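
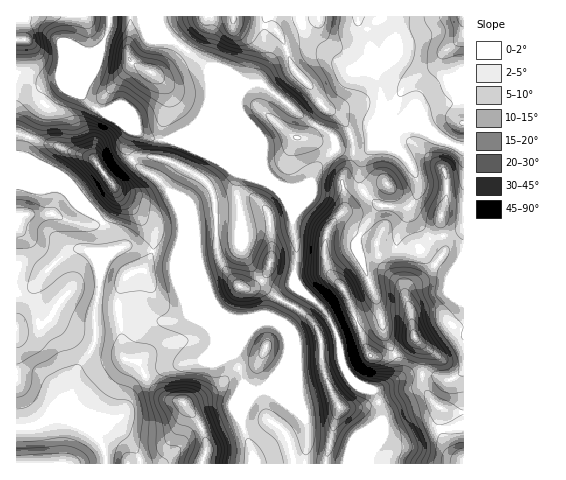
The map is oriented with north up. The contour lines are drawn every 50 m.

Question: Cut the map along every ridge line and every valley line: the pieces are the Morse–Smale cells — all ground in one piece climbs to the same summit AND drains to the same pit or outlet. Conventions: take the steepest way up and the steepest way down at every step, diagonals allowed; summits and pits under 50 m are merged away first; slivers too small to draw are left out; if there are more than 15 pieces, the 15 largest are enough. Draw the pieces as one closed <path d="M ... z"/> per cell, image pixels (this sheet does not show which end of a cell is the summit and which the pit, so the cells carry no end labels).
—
<path d="M98 50l-9 3-20 20-9 5-24 1-9-5-11 0 0 109 24 7 9-2 17 1 8 4 28 28 11-13 3-9-1-10-5-9 22-20-4-8 0-11 4-11-16-12-21-10-14-13z"/><path d="M131 308l-13 0 4 25 1 24 3 3 12 2 10 19 13 14 10 5 12 2 14 17 9 22 0 11-3 11 49 1 1-11-12-30 3-13 0-28-10-29 14-21 8-7-43-1-23-9-15 5-11 2z"/><path d="M159 16l-50 1-2 17-11 20-15 41 14 13 13 5 32 21 12 4 19 2 22-12 11-13 6-14 0-23-1-11-45-34z"/><path d="M117 308l-22 1 0 32-19 33-5 25-17 9-8 11 15-1 10 4 12-1 7-4 16 3 23 20 12 24 61 0 4-12 0-11-9-22-14-17-12-2-10-5-13-14-10-19-12-2-3-3-2-34z"/><path d="M381 205l-20 26-4 10 0 5 19 53 9 36 14 28 0 11-6 7 13-6 12-1 16 1 12 5 7-1 11-9 0-142-5 4-16 4 2 8-2 11-20 23-16 12-2 5-4-11-17-17-5-9-3-15 9-16 3-16 0-5z"/><path d="M319 16l-159 0 0 6 4 11 8 7 37 27 0 39 8-8 18-8 16-6 11 0 39 32 29 18 7 15 16 3 0-11-7-17-7-9-12-6-7-6-6-13-20-21-8-23-9-14 4 0 26-11 12-3z"/><path d="M262 84l-16 1-29 13-11 11-7 13-6 6-22 11 15 4 45 23 48 20 19 2 7-3 7-5 6-14 18-18-2-8-4-6-29-18z"/><path d="M463 16l-105 1 1 7 7 7 4 9 2 15-1 11 10 28 0 23 9 5 8-2 9 2 54 26 3-1 0-56-11 0-3-3-7-18-1-13 2-4 20-18z"/><path d="M272 183l-2 0 14 13 8 15 0 17 4 13 0 23-2 13 3 9 28 26 10 19 41-17 2-3-2-12-17-44-2-14 15-26 8-9-16-14-20 18 1-16-3-9-10 3-19 0-5-3-25 3z"/><path d="M132 160l-22 20 0 2 11 17 15 14 14 17 4 7 0 11-8 19-20 10-6 13-2 17 13 1 33 14 11-2 15-5 23 9 29 0-18-8-11-12-14-35-3-24-24-51-13-15-16-9z"/><path d="M84 249l-15 3-20 16-20 22-13 4 0 76 18 2 13 7 9 11 4 10 0 4 11-5 5-25 19-33-1-28 6-28 0-16-6-13z"/><path d="M357 16l-37 0-1 2-12 3-29 12 16 36 20 21 6 13 7 6 12 6 7 9 6 13 2 15 11-1 8-5 7-17 1-21-1-20-9-22 1-11-4-20-9-11z"/><path d="M463 371l-14 9-22-6-21 1-31 14 7 30-9 22-3 22 93 1z"/><path d="M281 300l-3 0-6 19 11 9 4 6 2 20-7 17-18 19 13 5 27 23 4 12-4 33 22 1 13-59-8-14-7-19-2-29-6-17-11-12z"/><path d="M132 128l-2 1 2 4-4 8 0 11 4 8 7-4 23 2 31 14 16 13 5 12 2 30 22 3 4-5 4 1 13-4 19-1 14-4 0-6-8-15-14-13-42-18-48-24-28-3z"/>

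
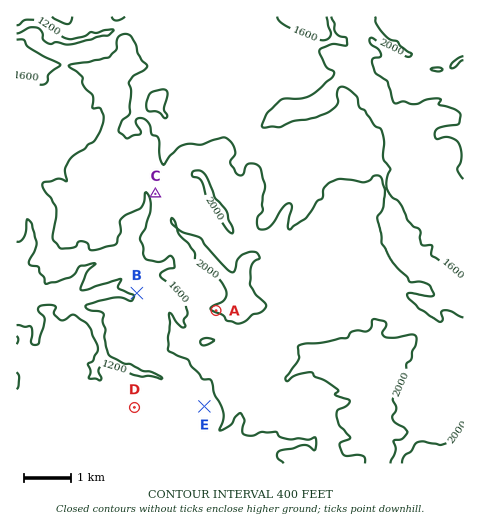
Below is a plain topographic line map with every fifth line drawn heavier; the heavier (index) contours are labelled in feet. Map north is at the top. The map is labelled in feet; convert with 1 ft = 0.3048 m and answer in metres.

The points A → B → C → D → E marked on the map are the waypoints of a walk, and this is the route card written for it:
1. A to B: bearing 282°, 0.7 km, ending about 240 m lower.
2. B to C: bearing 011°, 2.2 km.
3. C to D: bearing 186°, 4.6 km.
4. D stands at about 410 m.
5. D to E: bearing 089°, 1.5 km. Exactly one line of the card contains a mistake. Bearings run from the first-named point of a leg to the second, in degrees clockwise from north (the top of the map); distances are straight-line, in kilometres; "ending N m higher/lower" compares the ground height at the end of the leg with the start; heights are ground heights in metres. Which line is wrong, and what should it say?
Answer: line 1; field distance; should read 1.7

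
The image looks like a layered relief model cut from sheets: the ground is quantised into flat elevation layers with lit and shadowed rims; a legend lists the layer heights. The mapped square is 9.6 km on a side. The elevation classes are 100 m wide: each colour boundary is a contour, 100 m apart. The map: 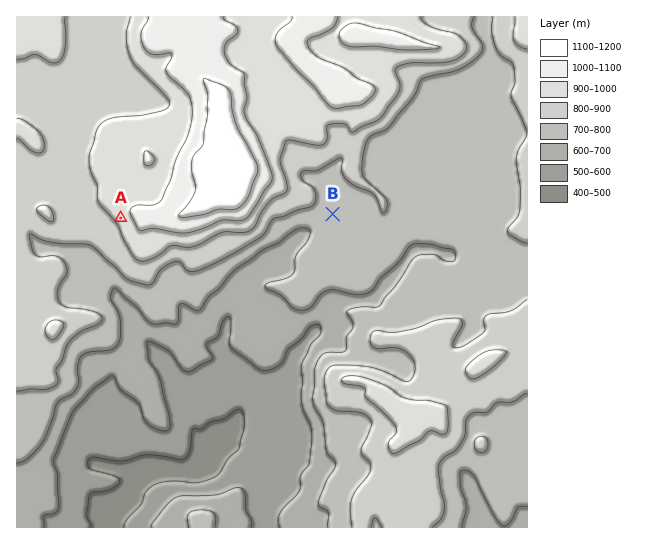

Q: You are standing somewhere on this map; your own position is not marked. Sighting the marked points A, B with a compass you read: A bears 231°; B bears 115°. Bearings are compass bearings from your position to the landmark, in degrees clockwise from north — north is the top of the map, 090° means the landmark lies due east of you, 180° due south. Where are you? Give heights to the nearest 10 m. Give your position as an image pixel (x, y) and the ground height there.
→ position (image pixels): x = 201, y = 153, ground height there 1120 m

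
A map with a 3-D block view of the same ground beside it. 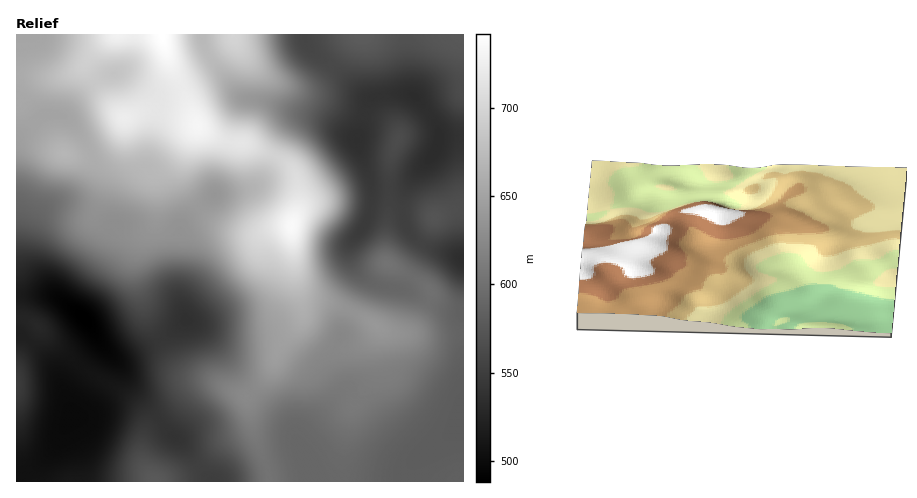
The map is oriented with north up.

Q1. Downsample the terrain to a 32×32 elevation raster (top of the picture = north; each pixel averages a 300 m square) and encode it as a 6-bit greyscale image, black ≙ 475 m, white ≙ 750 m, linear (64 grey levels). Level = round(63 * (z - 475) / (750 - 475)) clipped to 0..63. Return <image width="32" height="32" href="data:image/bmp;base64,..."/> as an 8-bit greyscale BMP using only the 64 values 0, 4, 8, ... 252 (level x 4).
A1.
<image width="32" height="32" href="data:image/bmp;base64,Qk02CAAAAAAAADYEAAAoAAAAIAAAACAAAAABAAgAAAAAAAAEAAATCwAAEwsAAAABAAAAAAAAAAAAAAEBAQACAgIAAwMDAAQEBAAFBQUABgYGAAcHBwAICAgACQkJAAoKCgALCwsADAwMAA0NDQAODg4ADw8PABAQEAAREREAEhISABMTEwAUFBQAFRUVABYWFgAXFxcAGBgYABkZGQAaGhoAGxsbABwcHAAdHR0AHh4eAB8fHwAgICAAISEhACIiIgAjIyMAJCQkACUlJQAmJiYAJycnACgoKAApKSkAKioqACsrKwAsLCwALS0tAC4uLgAvLy8AMDAwADExMQAyMjIAMzMzADQ0NAA1NTUANjY2ADc3NwA4ODgAOTk5ADo6OgA7OzsAPDw8AD09PQA+Pj4APz8/AEBAQABBQUEAQkJCAENDQwBEREQARUVFAEZGRgBHR0cASEhIAElJSQBKSkoAS0tLAExMTABNTU0ATk5OAE9PTwBQUFAAUVFRAFJSUgBTU1MAVFRUAFVVVQBWVlYAV1dXAFhYWABZWVkAWlpaAFtbWwBcXFwAXV1dAF5eXgBfX18AYGBgAGFhYQBiYmIAY2NjAGRkZABlZWUAZmZmAGdnZwBoaGgAaWlpAGpqagBra2sAbGxsAG1tbQBubm4Ab29vAHBwcABxcXEAcnJyAHNzcwB0dHQAdXV1AHZ2dgB3d3cAeHh4AHl5eQB6enoAe3t7AHx8fAB9fX0Afn5+AH9/fwCAgIAAgYGBAIKCggCDg4MAhISEAIWFhQCGhoYAh4eHAIiIiACJiYkAioqKAIuLiwCMjIwAjY2NAI6OjgCPj48AkJCQAJGRkQCSkpIAk5OTAJSUlACVlZUAlpaWAJeXlwCYmJgAmZmZAJqamgCbm5sAnJycAJ2dnQCenp4An5+fAKCgoAChoaEAoqKiAKOjowCkpKQApaWlAKampgCnp6cAqKioAKmpqQCqqqoAq6urAKysrACtra0Arq6uAK+vrwCwsLAAsbGxALKysgCzs7MAtLS0ALW1tQC2trYAt7e3ALi4uAC5ubkAurq6ALu7uwC8vLwAvb29AL6+vgC/v78AwMDAAMHBwQDCwsIAw8PDAMTExADFxcUAxsbGAMfHxwDIyMgAycnJAMrKygDLy8sAzMzMAM3NzQDOzs4Az8/PANDQ0ADR0dEA0tLSANPT0wDU1NQA1dXVANbW1gDX19cA2NjYANnZ2QDa2toA29vbANzc3ADd3d0A3t7eAN/f3wDg4OAA4eHhAOLi4gDj4+MA5OTkAOXl5QDm5uYA5+fnAOjo6ADp6ekA6urqAOvr6wDs7OwA7e3tAO7u7gDv7+8A8PDwAPHx8QDy8vIA8/PzAPT09AD19fUA9vb2APf39wD4+PgA+fn5APr6+gD7+/sA/Pz8AP39/QD+/v4A////ABwcHCAgJDBEVFxcVEhESExgcHRsaGhsbGhoZGBgZGRkHBwYHBwgLEBQVFBIREhQWGh0cGxobGxsbGhkYGBgYGQgHBgYGBwkOEhIREBATFhkcHhwbGxsbHBsaGRkYGBgYCgcGBQYGBwsQEQ8PERMXGx4eHBsbGxwdHBsaGRkYGBgMCAYFBQYHCg4PDxESFBgdIB8dGxscHR4eHRwaGRkYGA4KBgYGBgcJDA4QExQXGyAiIR8dHR0eHh8eHRwbGRgYDwoHBgYHCAkKDREUFxsfISIiIiAgHx8fHx8fHhwaGRgPCgcGBwgIBwkNEhUYHB4fISQlIyIhIB8fICAfHhsaGQ4KCAcHBwYGCQ4SFBYZGhwgJSclIyIhISEhISAfHRsZDAoJCAcFBQcLDhAREhQWGiAlJyclIyIiIyMjIiEfHBoLCwoIBQQFCQ4QDw8PERQZICUnKCglIyIjJSUkIyAcGgsLCQYDBAcMERIQDw4QExkgJigpKigkIyQlJCMhHxsaCgkGBAQFChAUFBEPDxEVGiEnKSorKSYlIyIgHh0dGxkJBwUFBwsQFRcWExESFRkeJCkrLS0qJSEeHBsbGxwbFwsJBwkOEhcbHBkWFBYZHiQqLS8wLykhGxkaGxscGxcSDQwMEBUZHR8gHxwbHB8jKS8xMjMxJxwXFxsdHBkWEg8QERMXGx8hIiMjIiIiJCctMjM0NzQnGhQUGRsYFBIQDhUWGB0gIiMjJCUkJCQmKi8zNTc6NikcExEUFhMSExMRGBkbHyIkIyQkJSUlJScpLTI1ODs5MCQZEhETEhMWFRQaGxwfIiQkJSYnJyYmJicqLjE1OTk1LB8UERISExUVFRscHR8jJScoKSoqKSgmJigrLjI2NzQtIRQREhESExQUHiAjJCYoKSosLS0tKygoKiwtMDU1MSgcEhASEQ8QERMjJikqKiorLC0tLjAwLi4wMTAyNDMrHxUQEBIRDg4PEScpKywrKy0vLy8xNDU1NTU2NDMxLCIXEQ4QExMQDQ4PKCkqKyorMDQ0MzQ3OTk4NzYzLigiGhIPDhATFBEODQ8oKCkpKi00ODg2Nzk6OjYzMS0mIBsWEg8PDxITEQ4ODykpKCkqMDY4ODg4OTo4MiwpJyIeGxcUEQ8PEBAPDhASKSoqKy0xNDU2Nzc4OTYuKCYlJCEdGRUSDw8PDg0OERQqKy0vMDExMTQ2ODk3My0qKikoIx0YFRIREBAPDhASFCorLTAyMTAwMjY5OTYwLS0uLCcfGBUUFBQTExIREhQVKSorLjEzNDQ0ODs6My4vMTEsIxkUExQVFhYVFBQVFhYpKSotMTQ4OTg7PTkxLjEzMSsgFhMUFRcYGBcWFhYXFw="/>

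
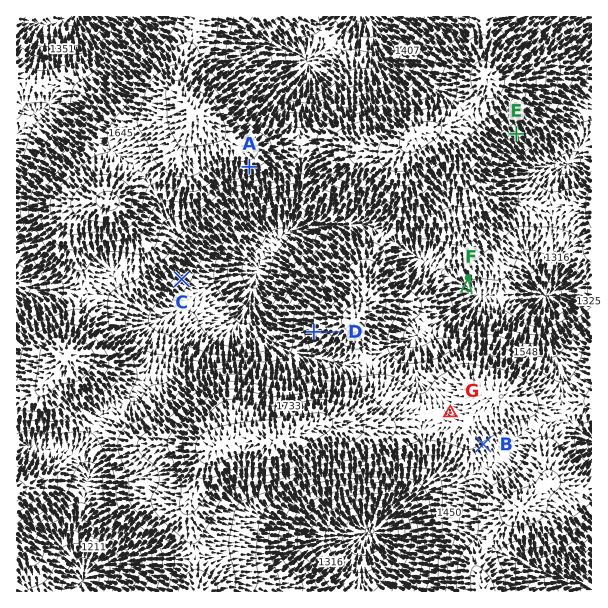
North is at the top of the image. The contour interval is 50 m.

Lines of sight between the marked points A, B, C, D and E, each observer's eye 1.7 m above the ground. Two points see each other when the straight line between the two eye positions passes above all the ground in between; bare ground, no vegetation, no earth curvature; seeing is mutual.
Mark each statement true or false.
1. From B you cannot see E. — true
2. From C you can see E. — false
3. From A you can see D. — true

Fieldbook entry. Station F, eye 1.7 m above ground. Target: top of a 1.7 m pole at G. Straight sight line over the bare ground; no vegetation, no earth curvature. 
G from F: hidden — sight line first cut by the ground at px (461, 333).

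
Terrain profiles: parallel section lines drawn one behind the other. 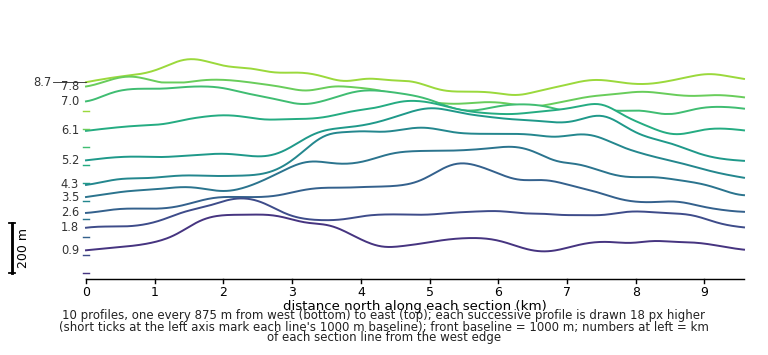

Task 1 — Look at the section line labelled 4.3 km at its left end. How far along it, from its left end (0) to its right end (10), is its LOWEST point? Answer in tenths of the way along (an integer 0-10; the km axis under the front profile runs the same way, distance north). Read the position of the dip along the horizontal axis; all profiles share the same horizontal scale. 0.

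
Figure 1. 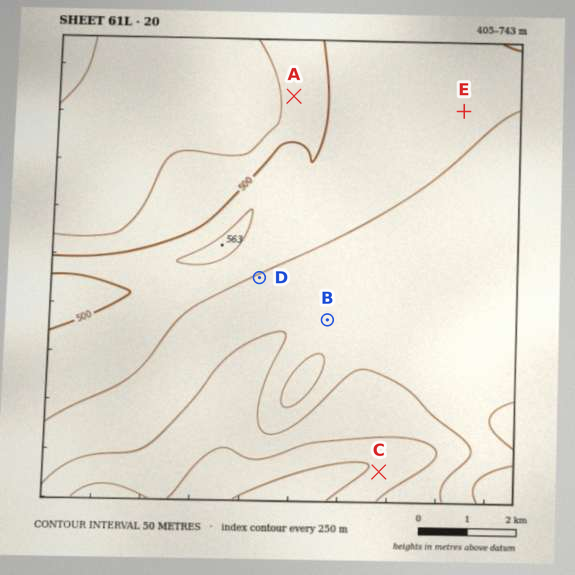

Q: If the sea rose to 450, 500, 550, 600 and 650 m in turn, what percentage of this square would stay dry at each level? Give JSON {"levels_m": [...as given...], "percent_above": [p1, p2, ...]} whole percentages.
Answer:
{"levels_m": [450, 500, 550, 600, 650], "percent_above": [85, 76, 49, 17, 6]}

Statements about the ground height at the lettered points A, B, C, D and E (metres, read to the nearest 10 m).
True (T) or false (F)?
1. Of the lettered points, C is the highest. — T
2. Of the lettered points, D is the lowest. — F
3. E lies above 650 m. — F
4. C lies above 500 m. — T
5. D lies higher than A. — T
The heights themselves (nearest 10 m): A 470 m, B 590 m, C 690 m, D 550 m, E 530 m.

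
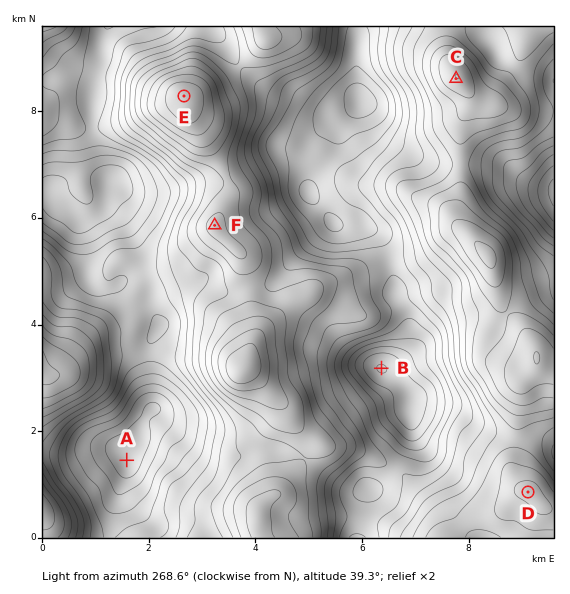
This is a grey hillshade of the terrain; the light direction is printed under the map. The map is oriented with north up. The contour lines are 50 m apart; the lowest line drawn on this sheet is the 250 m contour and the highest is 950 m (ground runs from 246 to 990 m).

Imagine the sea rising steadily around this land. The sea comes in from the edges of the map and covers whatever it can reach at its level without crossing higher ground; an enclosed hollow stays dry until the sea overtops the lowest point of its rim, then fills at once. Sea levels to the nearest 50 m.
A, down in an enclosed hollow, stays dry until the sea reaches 450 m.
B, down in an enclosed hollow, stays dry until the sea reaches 500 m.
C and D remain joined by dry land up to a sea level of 700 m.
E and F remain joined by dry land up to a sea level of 750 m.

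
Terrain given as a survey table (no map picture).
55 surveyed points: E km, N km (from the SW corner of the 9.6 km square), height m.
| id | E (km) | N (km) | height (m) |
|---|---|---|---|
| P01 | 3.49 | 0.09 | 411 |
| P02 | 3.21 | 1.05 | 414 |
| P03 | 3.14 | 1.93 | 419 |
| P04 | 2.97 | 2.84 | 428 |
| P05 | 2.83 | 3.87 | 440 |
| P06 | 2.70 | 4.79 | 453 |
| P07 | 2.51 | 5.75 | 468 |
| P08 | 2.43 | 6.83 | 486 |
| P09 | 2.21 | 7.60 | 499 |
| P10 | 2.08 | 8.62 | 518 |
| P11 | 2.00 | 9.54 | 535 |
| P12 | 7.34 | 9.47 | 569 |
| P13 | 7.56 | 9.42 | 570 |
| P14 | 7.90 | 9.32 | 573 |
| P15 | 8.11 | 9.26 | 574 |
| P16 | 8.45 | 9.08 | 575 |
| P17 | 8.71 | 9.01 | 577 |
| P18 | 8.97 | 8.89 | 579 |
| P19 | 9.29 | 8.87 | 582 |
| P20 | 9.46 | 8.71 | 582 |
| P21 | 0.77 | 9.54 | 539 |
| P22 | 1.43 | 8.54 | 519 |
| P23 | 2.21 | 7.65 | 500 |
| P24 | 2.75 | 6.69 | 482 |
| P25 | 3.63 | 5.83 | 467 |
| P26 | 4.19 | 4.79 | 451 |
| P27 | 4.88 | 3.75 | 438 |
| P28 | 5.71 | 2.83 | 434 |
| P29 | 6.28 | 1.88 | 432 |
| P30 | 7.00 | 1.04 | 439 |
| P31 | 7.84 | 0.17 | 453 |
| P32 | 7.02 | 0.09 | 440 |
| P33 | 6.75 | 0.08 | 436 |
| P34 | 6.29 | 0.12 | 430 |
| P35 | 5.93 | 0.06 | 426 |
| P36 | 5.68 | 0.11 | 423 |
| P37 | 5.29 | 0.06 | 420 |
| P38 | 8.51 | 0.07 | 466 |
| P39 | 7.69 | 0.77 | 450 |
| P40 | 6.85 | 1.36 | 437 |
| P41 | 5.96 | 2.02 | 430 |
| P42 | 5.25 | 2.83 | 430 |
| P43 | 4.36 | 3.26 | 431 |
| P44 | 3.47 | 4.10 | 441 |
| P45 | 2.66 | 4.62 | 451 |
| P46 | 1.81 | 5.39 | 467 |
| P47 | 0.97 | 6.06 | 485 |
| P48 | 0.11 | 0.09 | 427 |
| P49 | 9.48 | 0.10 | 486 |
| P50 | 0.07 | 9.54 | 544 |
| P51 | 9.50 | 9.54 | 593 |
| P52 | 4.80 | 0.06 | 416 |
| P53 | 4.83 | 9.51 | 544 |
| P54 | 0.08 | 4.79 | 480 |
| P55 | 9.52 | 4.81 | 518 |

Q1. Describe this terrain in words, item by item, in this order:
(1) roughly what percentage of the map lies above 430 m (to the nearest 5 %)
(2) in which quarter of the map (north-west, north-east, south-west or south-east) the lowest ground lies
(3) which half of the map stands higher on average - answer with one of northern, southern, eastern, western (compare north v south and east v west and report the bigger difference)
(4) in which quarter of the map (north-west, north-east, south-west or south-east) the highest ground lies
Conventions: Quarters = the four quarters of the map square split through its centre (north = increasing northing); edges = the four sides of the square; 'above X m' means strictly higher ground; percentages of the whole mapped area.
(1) About 85 % of the map lies above 430 m.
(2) Look to the south-west quarter for the lowest ground.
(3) On average the northern half of the map is the higher ground.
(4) The highest point lies in the north-east quarter of the map.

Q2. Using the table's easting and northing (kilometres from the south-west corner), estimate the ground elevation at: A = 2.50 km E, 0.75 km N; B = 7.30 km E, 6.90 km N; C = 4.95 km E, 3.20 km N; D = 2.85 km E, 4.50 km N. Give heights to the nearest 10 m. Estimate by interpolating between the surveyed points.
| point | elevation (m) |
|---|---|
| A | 410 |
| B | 520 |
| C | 430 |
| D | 450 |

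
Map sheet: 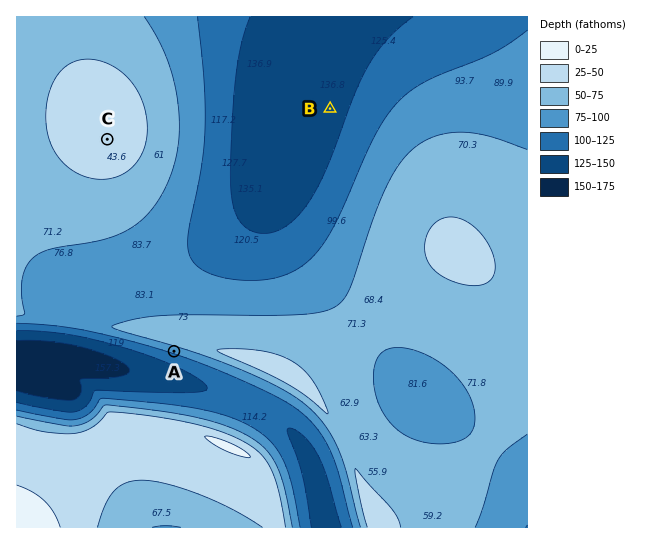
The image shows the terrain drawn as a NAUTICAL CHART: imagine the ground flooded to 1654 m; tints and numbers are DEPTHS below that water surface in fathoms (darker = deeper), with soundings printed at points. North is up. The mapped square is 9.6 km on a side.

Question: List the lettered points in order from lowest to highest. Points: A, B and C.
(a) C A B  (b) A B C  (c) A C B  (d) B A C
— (d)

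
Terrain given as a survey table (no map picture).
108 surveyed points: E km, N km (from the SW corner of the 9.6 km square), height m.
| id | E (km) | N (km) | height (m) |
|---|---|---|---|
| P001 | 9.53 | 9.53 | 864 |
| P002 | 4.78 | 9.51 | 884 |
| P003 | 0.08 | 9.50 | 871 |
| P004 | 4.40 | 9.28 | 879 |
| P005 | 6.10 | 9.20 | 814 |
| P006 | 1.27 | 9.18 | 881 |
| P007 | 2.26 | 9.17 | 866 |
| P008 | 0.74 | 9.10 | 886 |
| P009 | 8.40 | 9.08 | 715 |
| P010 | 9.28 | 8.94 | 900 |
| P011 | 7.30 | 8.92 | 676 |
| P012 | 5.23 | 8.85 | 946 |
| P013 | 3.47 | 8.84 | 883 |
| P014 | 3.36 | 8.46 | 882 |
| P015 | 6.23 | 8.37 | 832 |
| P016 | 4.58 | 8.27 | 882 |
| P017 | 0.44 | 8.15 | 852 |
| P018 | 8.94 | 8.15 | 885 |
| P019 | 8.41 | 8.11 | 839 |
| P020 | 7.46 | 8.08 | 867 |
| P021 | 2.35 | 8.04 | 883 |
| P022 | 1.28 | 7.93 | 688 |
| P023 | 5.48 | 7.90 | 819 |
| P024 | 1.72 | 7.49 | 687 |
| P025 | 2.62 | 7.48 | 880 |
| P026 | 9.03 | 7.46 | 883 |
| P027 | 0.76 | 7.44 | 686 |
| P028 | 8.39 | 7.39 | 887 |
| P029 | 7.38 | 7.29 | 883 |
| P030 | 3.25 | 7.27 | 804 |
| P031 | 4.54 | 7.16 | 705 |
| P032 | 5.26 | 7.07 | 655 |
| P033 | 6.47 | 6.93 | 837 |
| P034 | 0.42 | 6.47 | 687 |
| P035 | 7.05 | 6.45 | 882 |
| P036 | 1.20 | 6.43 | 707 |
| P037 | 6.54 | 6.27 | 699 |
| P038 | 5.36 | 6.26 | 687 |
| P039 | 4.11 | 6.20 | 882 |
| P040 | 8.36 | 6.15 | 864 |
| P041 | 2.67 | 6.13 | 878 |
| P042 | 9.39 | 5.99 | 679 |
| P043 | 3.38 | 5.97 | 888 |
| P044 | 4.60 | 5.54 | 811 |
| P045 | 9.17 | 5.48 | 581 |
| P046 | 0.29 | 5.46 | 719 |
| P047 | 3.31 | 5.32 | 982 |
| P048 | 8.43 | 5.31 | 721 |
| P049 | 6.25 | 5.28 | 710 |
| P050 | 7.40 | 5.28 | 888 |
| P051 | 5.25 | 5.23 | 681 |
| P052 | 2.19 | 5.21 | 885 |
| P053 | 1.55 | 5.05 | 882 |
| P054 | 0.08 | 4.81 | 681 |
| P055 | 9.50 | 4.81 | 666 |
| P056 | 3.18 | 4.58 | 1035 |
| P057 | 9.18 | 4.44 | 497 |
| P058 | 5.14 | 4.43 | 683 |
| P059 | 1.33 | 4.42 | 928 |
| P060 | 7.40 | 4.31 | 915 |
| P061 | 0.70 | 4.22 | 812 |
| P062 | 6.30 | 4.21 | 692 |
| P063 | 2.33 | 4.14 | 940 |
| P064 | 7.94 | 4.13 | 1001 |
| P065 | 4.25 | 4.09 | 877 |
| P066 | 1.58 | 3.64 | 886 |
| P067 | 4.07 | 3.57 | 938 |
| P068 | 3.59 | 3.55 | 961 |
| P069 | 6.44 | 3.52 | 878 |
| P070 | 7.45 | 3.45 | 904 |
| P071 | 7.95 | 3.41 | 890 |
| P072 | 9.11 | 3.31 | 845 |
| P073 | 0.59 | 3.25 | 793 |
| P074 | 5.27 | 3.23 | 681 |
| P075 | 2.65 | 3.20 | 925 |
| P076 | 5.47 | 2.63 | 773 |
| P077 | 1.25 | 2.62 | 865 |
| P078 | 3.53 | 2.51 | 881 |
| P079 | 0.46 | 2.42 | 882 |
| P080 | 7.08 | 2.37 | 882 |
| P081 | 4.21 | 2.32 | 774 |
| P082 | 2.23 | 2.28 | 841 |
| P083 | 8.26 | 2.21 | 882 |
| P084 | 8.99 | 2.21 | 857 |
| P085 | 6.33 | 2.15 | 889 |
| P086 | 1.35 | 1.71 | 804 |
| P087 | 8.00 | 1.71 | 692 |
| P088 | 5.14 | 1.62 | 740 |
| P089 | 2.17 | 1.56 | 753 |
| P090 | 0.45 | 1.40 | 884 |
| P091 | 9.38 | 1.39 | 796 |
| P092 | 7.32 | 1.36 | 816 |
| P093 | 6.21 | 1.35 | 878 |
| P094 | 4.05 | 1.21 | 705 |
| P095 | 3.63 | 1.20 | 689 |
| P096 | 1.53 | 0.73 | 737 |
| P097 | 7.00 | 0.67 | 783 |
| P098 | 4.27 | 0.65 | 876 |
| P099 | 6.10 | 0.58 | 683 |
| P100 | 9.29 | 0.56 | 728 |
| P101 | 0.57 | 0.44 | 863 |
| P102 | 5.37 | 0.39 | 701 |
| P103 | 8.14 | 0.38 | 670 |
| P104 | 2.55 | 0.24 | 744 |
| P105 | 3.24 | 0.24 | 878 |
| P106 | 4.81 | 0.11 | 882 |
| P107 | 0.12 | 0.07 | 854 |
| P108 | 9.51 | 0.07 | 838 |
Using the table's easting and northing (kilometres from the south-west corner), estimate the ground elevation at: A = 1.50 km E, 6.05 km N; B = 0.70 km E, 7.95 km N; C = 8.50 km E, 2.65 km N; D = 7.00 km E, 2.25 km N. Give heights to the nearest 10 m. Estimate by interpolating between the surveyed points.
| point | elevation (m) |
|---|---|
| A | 750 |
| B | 750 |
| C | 890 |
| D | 880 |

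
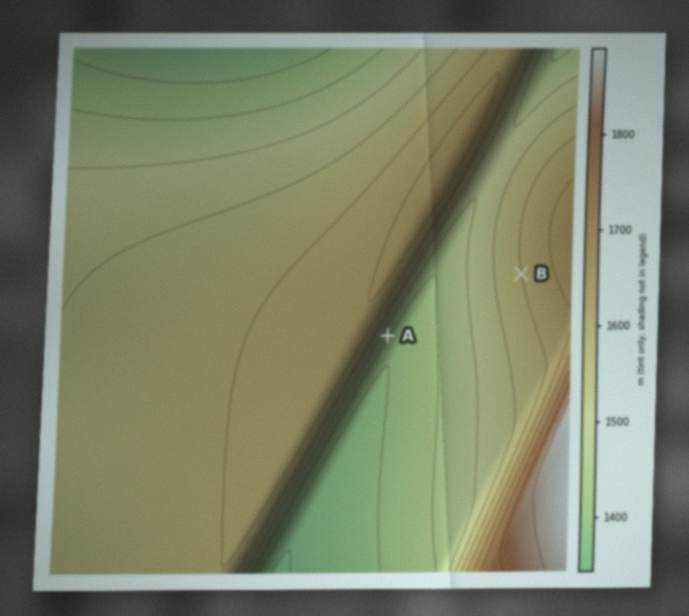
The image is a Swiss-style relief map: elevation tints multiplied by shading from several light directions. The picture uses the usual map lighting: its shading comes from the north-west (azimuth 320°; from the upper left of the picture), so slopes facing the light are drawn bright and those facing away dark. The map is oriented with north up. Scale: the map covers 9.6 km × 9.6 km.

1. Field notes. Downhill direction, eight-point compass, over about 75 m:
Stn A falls SE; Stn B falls W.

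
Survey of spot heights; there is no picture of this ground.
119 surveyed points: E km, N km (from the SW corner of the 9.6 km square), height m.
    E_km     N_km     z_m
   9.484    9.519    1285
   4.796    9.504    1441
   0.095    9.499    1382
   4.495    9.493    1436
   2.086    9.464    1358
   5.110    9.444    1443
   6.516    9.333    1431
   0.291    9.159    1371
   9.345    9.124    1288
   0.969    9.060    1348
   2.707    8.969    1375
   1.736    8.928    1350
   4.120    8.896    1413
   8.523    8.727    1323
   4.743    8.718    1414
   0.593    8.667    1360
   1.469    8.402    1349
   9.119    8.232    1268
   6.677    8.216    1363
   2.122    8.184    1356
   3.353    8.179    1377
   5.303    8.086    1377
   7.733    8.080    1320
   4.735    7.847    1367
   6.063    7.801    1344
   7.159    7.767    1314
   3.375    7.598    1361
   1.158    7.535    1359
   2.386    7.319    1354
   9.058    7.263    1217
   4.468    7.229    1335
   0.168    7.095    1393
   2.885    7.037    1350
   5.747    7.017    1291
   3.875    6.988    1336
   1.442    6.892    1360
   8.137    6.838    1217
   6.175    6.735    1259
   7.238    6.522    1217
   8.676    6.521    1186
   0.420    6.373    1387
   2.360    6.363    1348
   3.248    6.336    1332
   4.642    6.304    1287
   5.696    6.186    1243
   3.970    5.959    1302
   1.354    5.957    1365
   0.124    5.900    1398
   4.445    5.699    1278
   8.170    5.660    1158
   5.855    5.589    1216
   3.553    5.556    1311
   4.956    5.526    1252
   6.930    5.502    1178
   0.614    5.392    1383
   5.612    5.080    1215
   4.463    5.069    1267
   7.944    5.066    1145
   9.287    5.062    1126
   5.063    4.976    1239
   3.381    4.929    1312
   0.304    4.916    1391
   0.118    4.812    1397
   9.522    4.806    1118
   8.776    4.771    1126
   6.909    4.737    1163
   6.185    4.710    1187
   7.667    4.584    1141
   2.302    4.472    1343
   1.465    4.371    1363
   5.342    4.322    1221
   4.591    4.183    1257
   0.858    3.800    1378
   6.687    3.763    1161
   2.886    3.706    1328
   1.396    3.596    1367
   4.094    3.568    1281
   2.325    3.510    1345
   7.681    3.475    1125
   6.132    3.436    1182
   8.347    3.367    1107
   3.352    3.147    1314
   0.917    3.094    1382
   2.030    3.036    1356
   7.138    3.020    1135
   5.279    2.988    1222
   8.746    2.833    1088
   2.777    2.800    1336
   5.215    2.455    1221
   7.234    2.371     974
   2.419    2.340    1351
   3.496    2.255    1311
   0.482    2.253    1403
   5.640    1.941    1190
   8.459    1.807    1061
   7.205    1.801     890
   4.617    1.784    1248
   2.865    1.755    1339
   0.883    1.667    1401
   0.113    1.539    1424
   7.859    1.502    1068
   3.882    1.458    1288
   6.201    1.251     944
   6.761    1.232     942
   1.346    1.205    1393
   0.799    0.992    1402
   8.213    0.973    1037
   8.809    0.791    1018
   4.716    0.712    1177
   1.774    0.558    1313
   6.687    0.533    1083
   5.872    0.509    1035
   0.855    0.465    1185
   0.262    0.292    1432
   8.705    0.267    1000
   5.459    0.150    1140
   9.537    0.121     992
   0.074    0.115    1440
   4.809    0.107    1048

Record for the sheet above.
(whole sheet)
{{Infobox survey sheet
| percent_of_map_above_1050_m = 93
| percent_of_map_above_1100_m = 87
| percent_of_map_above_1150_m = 80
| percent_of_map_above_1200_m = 70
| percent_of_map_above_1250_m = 61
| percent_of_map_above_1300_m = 50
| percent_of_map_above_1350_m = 33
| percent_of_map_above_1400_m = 6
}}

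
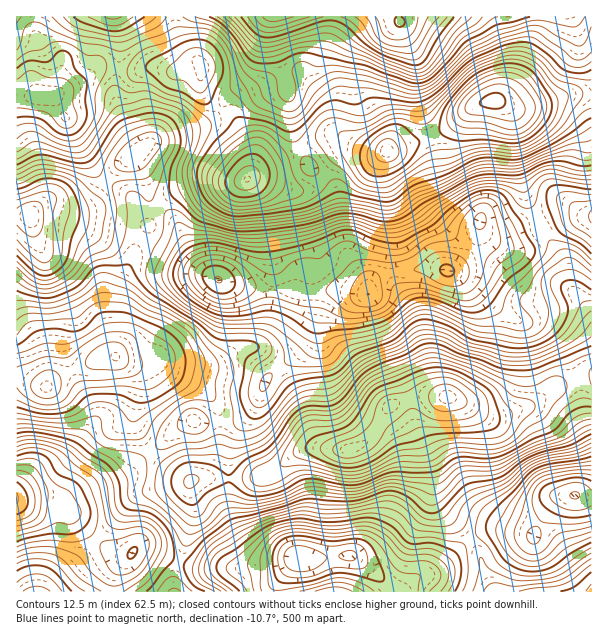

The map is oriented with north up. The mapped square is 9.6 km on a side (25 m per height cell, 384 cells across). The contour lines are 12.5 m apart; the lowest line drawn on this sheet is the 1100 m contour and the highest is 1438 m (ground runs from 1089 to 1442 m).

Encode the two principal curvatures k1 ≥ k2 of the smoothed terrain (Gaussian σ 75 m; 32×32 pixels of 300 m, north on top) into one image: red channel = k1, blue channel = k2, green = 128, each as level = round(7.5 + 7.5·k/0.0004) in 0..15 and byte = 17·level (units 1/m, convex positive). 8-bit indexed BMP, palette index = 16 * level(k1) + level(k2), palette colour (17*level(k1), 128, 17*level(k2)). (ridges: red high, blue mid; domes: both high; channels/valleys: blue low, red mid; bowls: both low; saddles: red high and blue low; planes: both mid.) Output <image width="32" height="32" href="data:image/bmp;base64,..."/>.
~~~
<image width="32" height="32" href="data:image/bmp;base64,Qk02CAAAAAAAADYEAAAoAAAAIAAAACAAAAABAAgAAAAAAAAEAAATCwAAEwsAAAABAAAAAAAAAIAAABGAAAAigAAAM4AAAESAAABVgAAAZoAAAHeAAACIgAAAmYAAAKqAAAC7gAAAzIAAAN2AAADugAAA/4AAAACAEQARgBEAIoARADOAEQBEgBEAVYARAGaAEQB3gBEAiIARAJmAEQCqgBEAu4ARAMyAEQDdgBEA7oARAP+AEQAAgCIAEYAiACKAIgAzgCIARIAiAFWAIgBmgCIAd4AiAIiAIgCZgCIAqoAiALuAIgDMgCIA3YAiAO6AIgD/gCIAAIAzABGAMwAigDMAM4AzAESAMwBVgDMAZoAzAHeAMwCIgDMAmYAzAKqAMwC7gDMAzIAzAN2AMwDugDMA/4AzAACARAARgEQAIoBEADOARABEgEQAVYBEAGaARAB3gEQAiIBEAJmARACqgEQAu4BEAMyARADdgEQA7oBEAP+ARAAAgFUAEYBVACKAVQAzgFUARIBVAFWAVQBmgFUAd4BVAIiAVQCZgFUAqoBVALuAVQDMgFUA3YBVAO6AVQD/gFUAAIBmABGAZgAigGYAM4BmAESAZgBVgGYAZoBmAHeAZgCIgGYAmYBmAKqAZgC7gGYAzIBmAN2AZgDugGYA/4BmAACAdwARgHcAIoB3ADOAdwBEgHcAVYB3AGaAdwB3gHcAiIB3AJmAdwCqgHcAu4B3AMyAdwDdgHcA7oB3AP+AdwAAgIgAEYCIACKAiAAzgIgARICIAFWAiABmgIgAd4CIAIiAiACZgIgAqoCIALuAiADMgIgA3YCIAO6AiAD/gIgAAICZABGAmQAigJkAM4CZAESAmQBVgJkAZoCZAHeAmQCIgJkAmYCZAKqAmQC7gJkAzICZAN2AmQDugJkA/4CZAACAqgARgKoAIoCqADOAqgBEgKoAVYCqAGaAqgB3gKoAiICqAJmAqgCqgKoAu4CqAMyAqgDdgKoA7oCqAP+AqgAAgLsAEYC7ACKAuwAzgLsARIC7AFWAuwBmgLsAd4C7AIiAuwCZgLsAqoC7ALuAuwDMgLsA3YC7AO6AuwD/gLsAAIDMABGAzAAigMwAM4DMAESAzABVgMwAZoDMAHeAzACIgMwAmYDMAKqAzAC7gMwAzIDMAN2AzADugMwA/4DMAACA3QARgN0AIoDdADOA3QBEgN0AVYDdAGaA3QB3gN0AiIDdAJmA3QCqgN0Au4DdAMyA3QDdgN0A7oDdAP+A3QAAgO4AEYDuACKA7gAzgO4ARIDuAFWA7gBmgO4Ad4DuAIiA7gCZgO4AqoDuALuA7gDMgO4A3YDuAO6A7gD/gO4AAID/ABGA/wAigP8AM4D/AESA/wBVgP8AZoD/AHeA/wCIgP8AmYD/AKqA/wC7gP8AzID/AN2A/wDugP8A/4D/ALi5p2V0YoSl+MOQgKGUkIFzxseyoYWSQpO11aOUpcS3yrmlhYZ0UIX08nBAgcVxMGCwcJCUs2FRkufllFJjdai4t7bFpZNQQML1lGSUslAgcKBQYHPWloSy9bdjIWOmlYWygnPT1GNApPbYlZORYVKFt4VxlLfWx9azknNjs7WFULO2QnTn57On6Nmy1MWWkaWnppKTZNjnlHSElaKkY1JipKNjhZbZ1cjatrP1+vrFcpXGpFByxOd1g6PCcEBQMJGVpnVjtKWUydvY1PT7+OOip9vKorSm1WODxtVBMGBwcWCClpfFhbKkubems7b09vb5/PrVpLm4gZfY1pN0psRydKS0yLmnpICDdLVyY5Tp6Pf39+bGp6SVt9r69ff4trSnxrOTlrelgkFyxJNwhNrao7PlxpekuMjY19fGyraj1vvqlVNzpreWY7THlWBy1bZhk+n71rXK6vnGtNfHtrPX29izppalqbnHpZeWUJHFp4KUysnm6Pr72Na0tdjHtKepttbI2cenuaimqKZ0oZFyQpTHqKe42Li3prXF1+bHppeFttnKp6a6uMXF5vrWppST1KSFlNfXhHWUZGSFtbaouKd0pqi4x8nq1dPn6LeXdLSlhnOm98eWYoJxQGGDldi2xrW4qMem2LeUcoO1uJWFlXFhUaX5uYSRo5OFY4O11JOVpcent4SyckAwcKCQcZOTgzBx0uSTcGOmybaV2OalQHOV6aazoaBQMCCBtJWFp5eGY7KgoGBQdIWntdnZ2HIwQaS1o8bGtXFAQZGyknGSlZWEk6KCU4SllXNypOjYgYOFtnSFtrfH0ZJzs6ODg5FwMJGzxWODxZV0c6bk1KNSdJaFhoa3uaOw08fHhZaWpnRBldfGp6OBUHGm1tdzcmCAdJSVhsiVsaLn6/z49vn55NSn6ceEgnEgMMXmpXGRpVFAo8XVyKO0s+n7/fvV1fbj0tnpprTXhlJgwNBQcKOncoXU4pBjhLXG2Lnr27hzYqSj6vrIpOfokoTFsUCl2teyuPi2YlBhY4SmlsnpprGVl8To/vnkxvbDpdrZs6DHc5Pr6pdkZEBRk7OStOm1wefJ1MP619Tj1bbG7OzWxKSlxeja17OWhHKD06TUk3Ngt9mFUcXY0fL5+dfp/Oe1pMbIuKeFk7eTp9b3k7Z0Y0GkxpbG1aSww/n6+9na1vTVx6enp7aj19Xqt9m1tMa0laPIyNjHpWBjp/v76sqUpNPHlciVuMS3yMi429qysuX6x7WV14RwIHGTxsjo16VjUrWV2LbIxLaolsnc26WAlLjHp6WRMFBzhbSjk8blhIRiybildYVShpW2xNjIkkBhhsjquKViMoOVpYKyg9jWtJQ="/>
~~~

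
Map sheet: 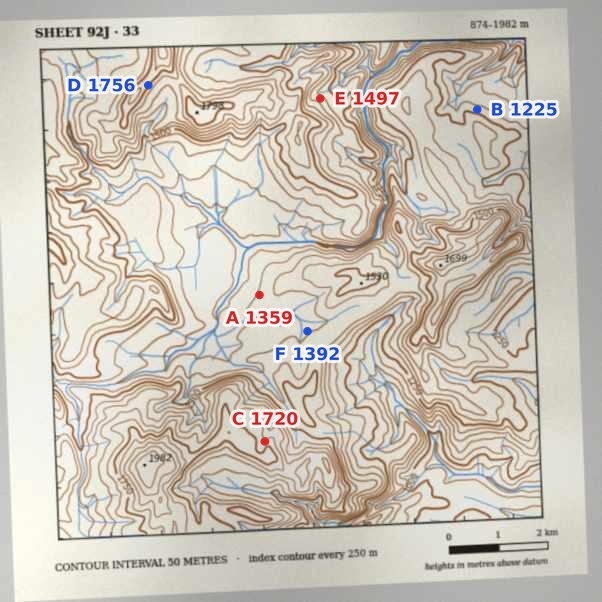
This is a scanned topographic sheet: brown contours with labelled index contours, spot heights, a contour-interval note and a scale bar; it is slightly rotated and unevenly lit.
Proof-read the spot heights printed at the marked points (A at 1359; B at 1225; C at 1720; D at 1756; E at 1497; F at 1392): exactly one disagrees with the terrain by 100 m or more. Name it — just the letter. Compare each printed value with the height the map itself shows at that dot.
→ E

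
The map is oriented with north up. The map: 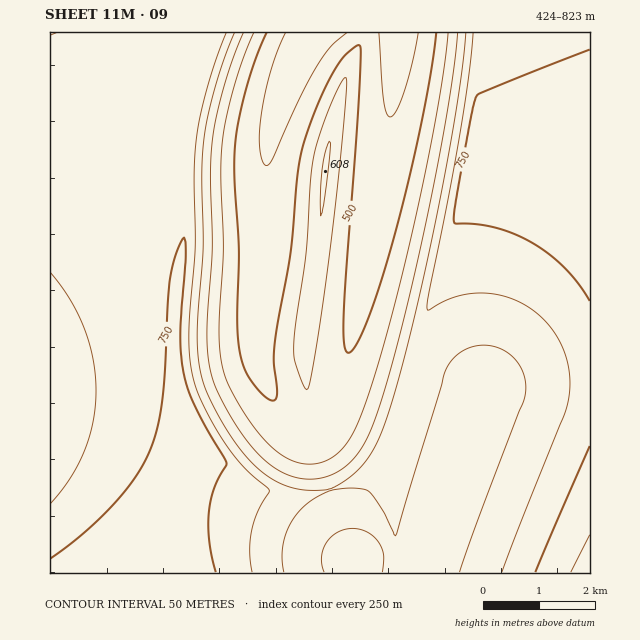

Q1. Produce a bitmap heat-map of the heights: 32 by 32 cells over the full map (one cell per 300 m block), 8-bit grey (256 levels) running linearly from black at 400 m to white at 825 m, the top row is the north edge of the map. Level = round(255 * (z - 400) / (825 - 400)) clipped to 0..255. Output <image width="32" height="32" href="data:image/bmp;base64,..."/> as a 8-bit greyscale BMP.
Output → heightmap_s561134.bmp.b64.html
<image width="32" height="32" href="data:image/bmp;base64,Qk02CAAAAAAAADYEAAAoAAAAIAAAACAAAAABAAgAAAAAAAAEAAATCwAAEwsAAAABAAAAAAAAAAAAAAEBAQACAgIAAwMDAAQEBAAFBQUABgYGAAcHBwAICAgACQkJAAoKCgALCwsADAwMAA0NDQAODg4ADw8PABAQEAAREREAEhISABMTEwAUFBQAFRUVABYWFgAXFxcAGBgYABkZGQAaGhoAGxsbABwcHAAdHR0AHh4eAB8fHwAgICAAISEhACIiIgAjIyMAJCQkACUlJQAmJiYAJycnACgoKAApKSkAKioqACsrKwAsLCwALS0tAC4uLgAvLy8AMDAwADExMQAyMjIAMzMzADQ0NAA1NTUANjY2ADc3NwA4ODgAOTk5ADo6OgA7OzsAPDw8AD09PQA+Pj4APz8/AEBAQABBQUEAQkJCAENDQwBEREQARUVFAEZGRgBHR0cASEhIAElJSQBKSkoAS0tLAExMTABNTU0ATk5OAE9PTwBQUFAAUVFRAFJSUgBTU1MAVFRUAFVVVQBWVlYAV1dXAFhYWABZWVkAWlpaAFtbWwBcXFwAXV1dAF5eXgBfX18AYGBgAGFhYQBiYmIAY2NjAGRkZABlZWUAZmZmAGdnZwBoaGgAaWlpAGpqagBra2sAbGxsAG1tbQBubm4Ab29vAHBwcABxcXEAcnJyAHNzcwB0dHQAdXV1AHZ2dgB3d3cAeHh4AHl5eQB6enoAe3t7AHx8fAB9fX0Afn5+AH9/fwCAgIAAgYGBAIKCggCDg4MAhISEAIWFhQCGhoYAh4eHAIiIiACJiYkAioqKAIuLiwCMjIwAjY2NAI6OjgCPj48AkJCQAJGRkQCSkpIAk5OTAJSUlACVlZUAlpaWAJeXlwCYmJgAmZmZAJqamgCbm5sAnJycAJ2dnQCenp4An5+fAKCgoAChoaEAoqKiAKOjowCkpKQApaWlAKampgCnp6cAqKioAKmpqQCqqqoAq6urAKysrACtra0Arq6uAK+vrwCwsLAAsbGxALKysgCzs7MAtLS0ALW1tQC2trYAt7e3ALi4uAC5ubkAurq6ALu7uwC8vLwAvb29AL6+vgC/v78AwMDAAMHBwQDCwsIAw8PDAMTExADFxcUAxsbGAMfHxwDIyMgAycnJAMrKygDLy8sAzMzMAM3NzQDOzs4Az8/PANDQ0ADR0dEA0tLSANPT0wDU1NQA1dXVANbW1gDX19cA2NjYANnZ2QDa2toA29vbANzc3ADd3d0A3t7eAN/f3wDg4OAA4eHhAOLi4gDj4+MA5OTkAOXl5QDm5uYA5+fnAOjo6ADp6ekA6urqAOvr6wDs7OwA7e3tAO7u7gDv7+8A8PDwAPHx8QDy8vIA8/PzAPT09AD19fUA9vb2APf39wD4+PgA+fn5APr6+gD7+/sA/Pz8AP39/QD+/v4A////ANjd4ubo6ejk3dTIuqubi391cHF2io6NkJehrrzM2uj1z9Xb4OPk5ODb0se5qpuMf3ZycneNj42PlJ2pt8bU4u/GzdTZ3uDg3tnRx7qsnpCFfHh4fpOQjY2SmqWxwM7c6b3FzdPY3N3c2NHIvbGkmI2GgoKMmZKNjZCWoKy6yNbjtb7GztTY2trX0svCt6ufl5KPkJ+clI6MjpOcp7TC0N2ut8HJz9TY2djUz8SskYB7gpGhqZ+Wj4yNkZijr7zK16eyu8TM0tbY2NbOqoVsXVlgc5KqopiRjYyPlZ6qt8TSoq23wcnP1NfY1rSIaFRKSE1ceJ+lm5OOjI2Sm6Wyv8yfqrS+xs3T19nGlW5URkNGRk9njaeelY+MjJCXoa25xp2osrzEzNLW1ap8WkY/RExESFt9o6GYkY2MjpSdqLTBnaiyu8PL0dbGkWdMPj1JUkRDUnCbpJqTjYuNkZqksb6eqLK7w8rQ1bV/WUE5PlFYRUBLZY6mnZSPjI2SmqSwvqGqs7zDytDTqnVQOzZAWl5HPkVbgaagmJKQkZWdp7K/pK21vcTK0NKlcUw4NEBcZEk8QFN2oaWemZeYnKOst8KosLe+xcvQ0qVwSzcyPlpoTDw8S2uZrKWhn6CkqrO8xq2zusDGy9DSqHJMNjA6VWtPPDhFYY2xrqupqq6zusLLsbe9wsfM0NOtdU42LjZPbFM8NT9YgbG3tLO0t7zCydC1ur/EyMzQ07N6UDYsM0pqVz0zOlB2q8C+vb7BxMnP1bm9wcXJzNDSuH1SNiswRWhbPzI1SGyfxsbFxsnM0NTZvL/DxsnMz9G7f1I1KS1BZWBAMTFCYpPGzMzNz9LV2dy+wcTHyczO0Lp/UTQnKz9jZUMwLjxZh8HR0tLU1tnc38DCxcfJy83PuX1PMiUpPWJqRTArNlF8t9XV1tfZ293gwcPFx8nKzM63e00wIyY7YG5IMCkxSXKr1dfY2dvc3uDBw8TGyMnLzLZ6TC4hJDhcckwxJyxCaJ/T2Nna293e4MHCxMXGyMnKt3tMLR8hM1ZzTzIlKDxfk83Y2drb3N3fwMHCxMXGx8i7gE8uHh4tTHBTMyQkNleIxdfY2drb3N2/wMHCw8TFxr+IVTIeGiZAZlY0IyEwT3681tbX2Nna272+v8DBwsPEw5VfOCAYHjRYWTYiHitIdbLU1dbW19jZu7y9vr/AwcLDpWtAJBcYKUdZNyEbJkFtqNHT1NTV1te5uru8vb6/wMGze0sqGBQeNlE4IRkiO2WfztDR0tPU1be4ubq7vL2+v7yOWjQcEhYmPzkgFx42XpfKzs/Q0dLTtba3uLm6u7u8vaRsQSQUEBgnMh8VGzJZkcbMzc7Pz9A="/>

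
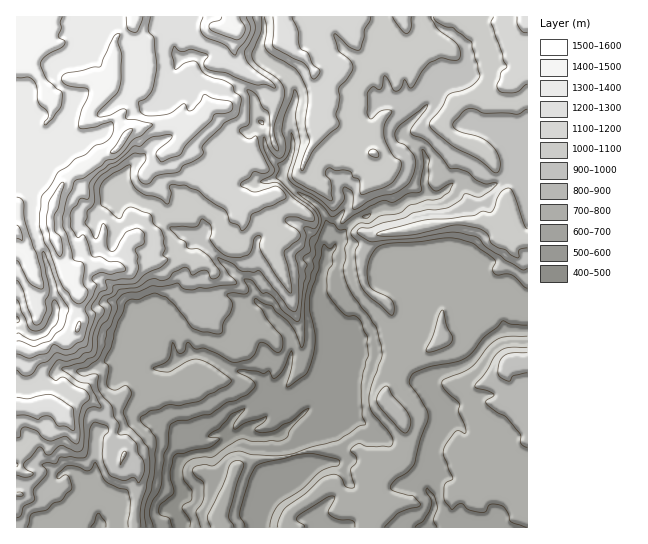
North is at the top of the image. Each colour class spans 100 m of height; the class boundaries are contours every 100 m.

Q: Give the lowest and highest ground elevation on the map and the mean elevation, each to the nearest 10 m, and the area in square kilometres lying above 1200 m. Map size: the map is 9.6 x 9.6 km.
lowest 410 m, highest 1540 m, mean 940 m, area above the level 18.1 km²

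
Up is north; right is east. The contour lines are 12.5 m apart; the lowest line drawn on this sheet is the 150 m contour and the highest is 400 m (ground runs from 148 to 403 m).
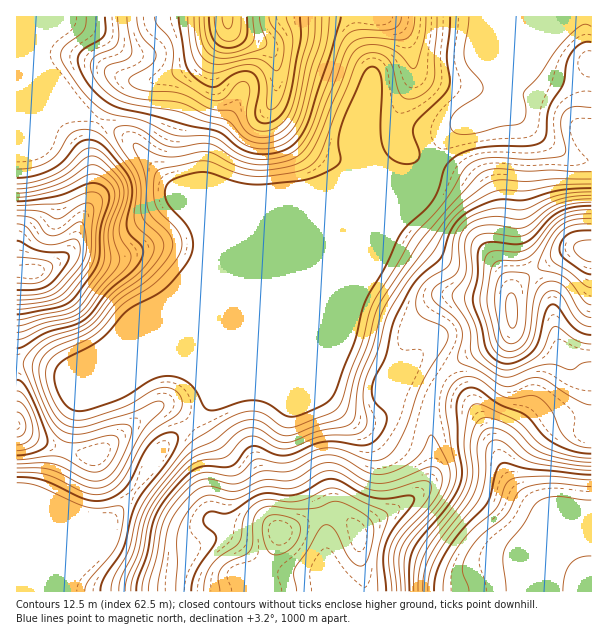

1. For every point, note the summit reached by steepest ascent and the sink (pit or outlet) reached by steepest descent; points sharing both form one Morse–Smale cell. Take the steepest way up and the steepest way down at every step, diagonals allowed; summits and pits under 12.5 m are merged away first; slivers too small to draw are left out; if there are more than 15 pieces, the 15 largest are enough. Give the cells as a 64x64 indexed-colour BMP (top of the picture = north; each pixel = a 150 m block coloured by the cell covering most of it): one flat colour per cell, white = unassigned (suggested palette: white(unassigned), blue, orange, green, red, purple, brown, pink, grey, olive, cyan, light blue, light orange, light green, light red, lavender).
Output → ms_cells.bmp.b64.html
<image width="64" height="64" href="data:image/bmp;base64,Qk12CAAAAAAAAHYAAAAoAAAAQAAAAEAAAAABAAQAAAAAAAAIAAATCwAAEwsAABAAAAAAAAAA////ALR3HwAOf/8ALKAsACgn1gC9Z5QAS1aMAMJ34wB/f38AIr28AM++FwDox64AeLv/AIrfmACWmP8A1bDFAGZmZmZmZmZmZmZmZmZEREREREREREREREREREREQAAAZmZmZmZmZmZmZmZmZkRERERERERERERERERERERAAABmZmZmZmZmZmZmZmZmZEREREREREREREREREREREAAAGZmZmZmZmZmZmZmZmZmREREREREREREREREREREQAAAZmZmZmZmZmZmZmZmZmZEREREREREREREREREREREAABmZmZmZmZmZmZmZmZmZmRERERERERERERERERERERAAGZmZmZmZmZmZmZmZmZmZERERERERERERERERERERERAZmZmZmZmZmZmZmZjMzMzM0REQzRERERERERERERERKpmZma7u7ZmZmZmZjMzMzMzM0QzMzRERERERERERESqqru7u7u7u2ZmZmZmMzMzMzMzMzMzMzREREREREREqqqqu7u7u7u7tmZmZmMzMzMzMzMzMzMzM0REREREREqqqqq7u7u7u7u2ZmZmYzMzMzMzMzMzMzMzNEREREREqqqqqru7u7u7u7tmZmZjMzMzMzMzMzMzMzMzREREREqqqqqqu7u7u7u7u7ZmZmMzMzMzMzMzMzMzMzNEREREqqqqqqq7u7u7u7u7tmZmYzMzMzMzMzMzMzMzM0RERESqqqqqqru7u3d7u7u7ZmZjMzMzMzMzMzMzMzMzRERERKqqqqqqu7d3d3d7u7u2ZmMzMzMzMzMzMzMzMzNERERNqqqqqqq3d3d3d3e7u7tmMzMzMzMzMzMzMzMzM0RERE3aqqqqqnd3d3d3d3u7u7YzMzMzMzMzMzMzMzMzRERE3d2qqqqqd3d3d3d3d7u7tzMzMzMzMzMzP/8zMzNERETd3dqqqqp3d3d3d3d3d7d3czMzMzMzMzP///MzM0RETd3d3aqqqnd3d3d3d3d3d3d3MzMzMzMzP////zMARETd3d3dqqqqd3d3d3d3d3d3d3czMzMzMzP////wAAAETd3d3d3aqqp3d3d3d3d3d3d3d3MzMzMzMz////AAAATd3d3d3d2qqnd3cnd3d3d3d3d3czMzMzMzP////wAA7t3d3d3d3aqqIiIiInd3d3d3d3d3MzMzMzMz///17u7u7d3d3d3d2qoiIiIiInd3d3d3d3dzMzMzMzP/9VVe7u7u7d3d3d3aqiIiIiIiIid3d3d3d3czMzMzM/VVVV7u7u7u7d3d3aqqIiIiIiIiIid3d3d3d3MzMzMzNVVVVe7u7u7u7d3dqqoiIiIiIiIiIiJ3d3d3dzMzMzM1VVVV7u7u7u7t3d2qqiIiIiIiIiIiIiJ3d3d3czMzMzVVVVVe7u7u7u3d3aqqIiIiIiIiIiIiIiInd3d3MzMzM1VVVVXu7u7u7d3dqqoiIiIiIiIiIiIiIiInd3dzMzMzVVVVVV7u7u5d3dqqqiIiIiIiIiIiIiIiIiInd3czMzNVVVVVVVVVVV3d2qqqIiIiIiIiIiIiIiIiIiIid3MzMzVVVVVVVVVVVd2qqqoiIiIiIiIiIiIiIiIiIiIidzMzNVVVVVVVVVVVXaqqqszMIiIiIiIiIiIiIiIiIiIiIzM1VVVVVVVVVVVYiqqqzMzMIiIiIiIiIiIiIiIiIiIiMzNVVVVVVVVVVViIiqrMzMwiIiIiIiIiIiIiIiIiIiIjM1VVVVVVVVVViIiIiMzMzMIiIiIiIiIiIiIiIiIiIiIzNVVVVVVVVVWIiIiIzMzMwiIiIiIiIiIiIiIiIiIiIiM1VVVVVVVVVYiIiIjMzMzCIiIiIiIiIiIiIiIiIiIiIjVVVVVVVVVViIiIiMzMzMwiIiIiIiIiIiIiIiIiIiIiI1VVVVVVVVWIiIiIzMzMzCIiIiIiIiIiIiIiIiIiIiIiVVVVVVVVVYiIiIjMzMzMIiIiIiIiIiIhEREiIiIiIiIlVVVVVVVViIiIiMzMzMwiIiIiIREREREREREREiIiIiJVVVVVVVWIiIiIzMzMzCIiIiIRERERERERERERESIiERVVVVVVVYiIiIjMzMzMIiIiIREREREREREREREREREREVVVVVVViIiIiMzMzMwiIiIRERERERERERERERERERERFVVVVVWIiIiIzMzMzCIiIREREREREREREREREREREREVVVVVVYiIiIjMzMzMIiIRERERERERERERERERERERERFVVVVViIiIiMzMzMzCIRERERERERERERERERERERERERVVVVWIiIiAzMzMzMEREREREREREREREREREREREREREVVVVYiIiICZmZmZmRERERERERERERERERERERERERERFVVYiIiIgJmZmZmZERERERERERERERERERERERERERERWIiIiIiAmZmZmZmREREREREREREREREREREREREREREYiIiIiIiZmZmZmZkRERERERERERERERERERERERERERGIiIiIiJmZmZmZmZmZkRERERERERERERERERERERERERGIiIiImZmZmZmZmZmZkRERERERERERERERERERERERERGIiIiZmZmZmZmZmZmZkRERERERERERERERERERERERERiIiJmZmZmZmZmZmZmZERERERERERERERERERERERERGIiImZmZmZmZmZmZmZmRERERERERERERERERERERERERiIiZmZmZmZmZmZmZmZEREREREREREREREREREREREREYiJmZmZmZmZmZmZmZkRERERERERERERERERERERERERGI"/>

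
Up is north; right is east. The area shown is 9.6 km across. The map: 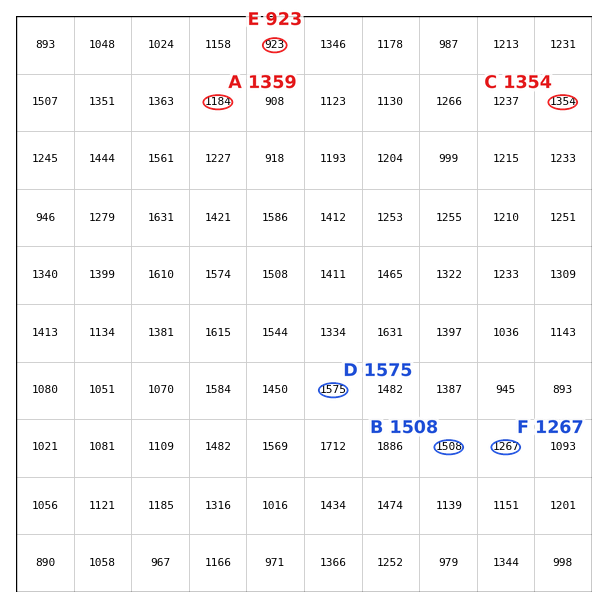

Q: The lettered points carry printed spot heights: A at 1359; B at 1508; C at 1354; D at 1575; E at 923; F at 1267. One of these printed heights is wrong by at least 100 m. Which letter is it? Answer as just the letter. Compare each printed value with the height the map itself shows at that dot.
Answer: A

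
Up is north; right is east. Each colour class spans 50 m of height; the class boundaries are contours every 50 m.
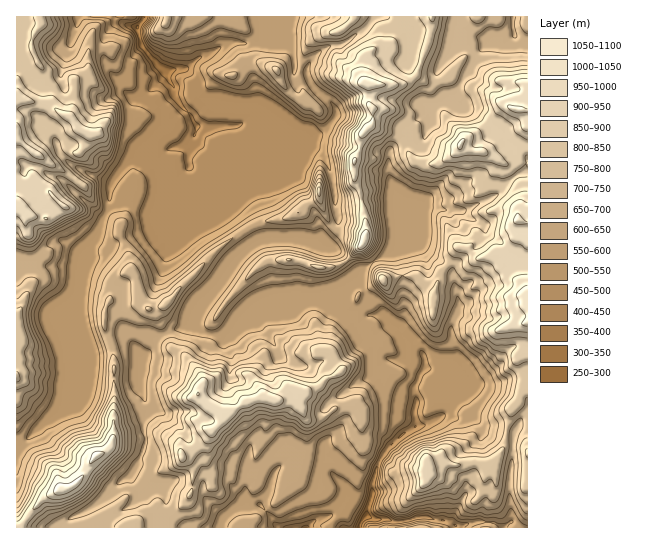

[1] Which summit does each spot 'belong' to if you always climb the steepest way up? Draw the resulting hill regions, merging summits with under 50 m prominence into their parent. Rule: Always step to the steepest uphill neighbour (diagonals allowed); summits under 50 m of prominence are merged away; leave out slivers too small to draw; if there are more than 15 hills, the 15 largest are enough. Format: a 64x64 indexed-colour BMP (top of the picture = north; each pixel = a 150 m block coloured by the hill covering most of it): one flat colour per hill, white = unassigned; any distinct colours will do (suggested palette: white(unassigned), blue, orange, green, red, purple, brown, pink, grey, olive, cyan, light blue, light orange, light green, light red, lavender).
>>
<image width="64" height="64" href="data:image/bmp;base64,Qk12CAAAAAAAAHYAAAAoAAAAQAAAAEAAAAABAAQAAAAAAAAIAAATCwAAEwsAABAAAAAAAAAA////ALR3HwAOf/8ALKAsACgn1gC9Z5QAS1aMAMJ34wB/f38AIr28AM++FwDox64AeLv/AIrfmACWmP8A1bDFACIiIgAAAAAAABEREREAAAAiIiIiERAAAAAAAAgiIoIAIiIiIAAAAAAAEREREQAAACIiIiIREYiIiIiIiIiIiAAiIiIiIAAAAAABEREREAACIiIiIiERiIiIiIiIiIiIACIiIiIiIAAAAAERERERERIiIiIiIRGIiIiIiIiIiIgAIiIiIiIiAAAAERERERERESIiIiIhERiIiIiIiIiIiAAiIiIiIiIgARERERERERERIiIiIiERGIiIiIiIiIiIACIiIiIiIiIREREREREREREiIiIiEREYiIiIiIiIiIgAIiIiIiIiIiERERERERERERIiIiERERiIiIiIiIiIiAAiIiIiIiIiIRERERERERERESIiEREREYiIiIiIiIiIACIiIiIiIiIiERERERERERERERERERERiIiIiIiIiIgAsiIiIiIiIiIREREREREREREREREREREYiIiIiIiIiAC7IiIiIiIiIhERERERERERERERERERERGIiIiIiIiIALuyIiIiIiIiERERERERERERERERERERERGIiIiIhmZgu7siIiIiIiIRERERERERERERERERERERESKIiIZmZmC7u7IiIiIiIhERERERERERERERERERERERIiKIZmZmZru7uyIiIiIiEREREREREREREREREREREREiIiZmZmZmu7u7siIiIiIRERERERERERERERERERERESIiImZmZma7u7uyIiIiIRERERERERERERERERERERERIiIiZmZmZru7u7siIiIhEREREREREREREREREREREREiIiJmZmZmu7u7uyIiIiERERERERERERERERERERERERIiZmZmZma7u7u7IiIiIREREREREREREREREREREREREAAGZmZmZru7u7siIiIjERERERERERERERERERESIiIQAAZmZmZmu7u7uyIiIiMxERERERERERERERERESIiIgAABmZmZma7u7uzMzIiMzMRERERERERERERERESIiIgAAAGZmZmZru7u7MzMzMzMzERHMwRERERERERESIiIgAAAGZmZmZmu7u7MzMzMzMzMzPMzMERERERERESIiIgAAAABmZmZma7u7szMzMzMzMzM8zMzBERERERESIiIgAAAAAGZmZmZru7u7MzMzMzMzMzzMzMzMzMwRESIiIgAAAAAAZmZmZmu7u7szMzMzMzMzM8zMzMzMzMzMwiIgAAAAAABmZmZma7u7u7MzMzMzMzMzPMzMzMzMzMzCIiAAAAAAAGZmZmZru7u7szMzMzMzMzMzzMzMzMzMzMwiAAAAAAAAAGZmZmu7u7szMzMzMzMzMzM8zMzMzMzMzMIAAAAAAAAAAGZma7u7uzMzMzMzMzMzMzzMzMzMzMzMzwAAAAAABgAABmZu7u7uMzMzMzMzMzMzM8zMzMzMzMz//wAAAABmYAAAAA7u7u7jMzMzMzMzMzMzPMzMzMzMz////wAABmZmAAAADu7u7uMyIzMzMzMzMzMzzMzMzHf/////8AZmZmZgAAAO7u7u7uIiIzMzMzMzMzM3d3d3d3/////wZmZmZmYAAA7u7u7u4iIiIjMzMzMzMzd3d3d3f/////ZmZmZmZgAADu7u7u7uIiIiIiMzMzMzd3d3d3d/////9mZmZmYAAAAO7u7u7uQiIiIiIzMzMz93d3d3d3/////5ZmZmYAAAAA7u7u7uREIiIiIjN3cz93d3d3d3f/////mZmZmZkAAADu7u7uREQiIiIiN3d393d3d3d3d1VVVVmZmZmZmZkAAO7u7uRERCIiIiInd3d3d3d3d3d3VVVVWZmZmZmZmZAA7u7uREREIiIiIid3d3d3d3d3d3dVVVVZmZmZmZmZmQDu7kRERERCIiIiJ3d3d3d3d3d3dVVVVVmZmZmZmZmZkORERERETdIiIiIid3d3d3d3d3d1VVVVWZmZmZmZmZmZRERERE3d3SIiIiJ3d3d3d3d3d1VVVVVZmZmZmZmZmZlERERE3d3d0iLSInd3d3d3d3d1VVVVVVmZmZmZmZmZAERETd3d3d3d3d3dd3d3d3d3d3VVVVVVVZmZmZmZmZAARETd3d3d3d3d3d13d3d3d3d3qlVVVVVVmZmZmZmZAABETd3d3d3d3d3d3aqqqnd3d6qqpVVVVVVZmZmZmZAAAERN3d3d3d3d3d3dqqqqqnqqqqqqVVVVVVVZmZmZAAAARE3d3d3d3d3d3dqqqqqqqqqqqqpVVVVVVVWZmQAAAABETd3d3d3d3d3dqqqqqqqqqqqqpVVVVVVVVVmQAAAAAERN3d1ERERE3d2qqqqqqqqqqqpVVVVVVVVVX/AAAAAARETdRERERERE2qqqqqqqqqqqpVVVVVVVVVVf/wAAAABERERERERERERKqqqqqqqqqqpVVVVVVVVVVV//AAAAAERERERERERERAAKqqqqqqqqoFVVVVVVVVVVD//wAAAARERERERERERAAAAKqqqqqqqgBVVVVVVVUAAP//AAAABERERERERERAAAAAAKqqqqqqAAVVVVVVVQAAD//wAAAEREREREREREAAAAAACqoAAKAAAABVVVVVAAAA//8AAAREREREREREAAAAAAAAAAAAAAAAAAVVVVUAAAD/AAAABEREREREREQAAAAAAAAAAAAAAAAAAAVVVfAAAAAAAAAEREREREREIiAAAAAAAAAAAAAAAAAAAFX/8AAAAAAAAA"/>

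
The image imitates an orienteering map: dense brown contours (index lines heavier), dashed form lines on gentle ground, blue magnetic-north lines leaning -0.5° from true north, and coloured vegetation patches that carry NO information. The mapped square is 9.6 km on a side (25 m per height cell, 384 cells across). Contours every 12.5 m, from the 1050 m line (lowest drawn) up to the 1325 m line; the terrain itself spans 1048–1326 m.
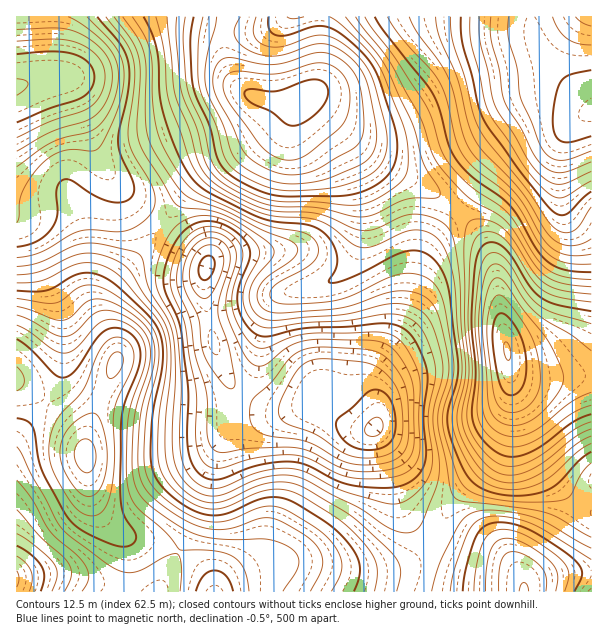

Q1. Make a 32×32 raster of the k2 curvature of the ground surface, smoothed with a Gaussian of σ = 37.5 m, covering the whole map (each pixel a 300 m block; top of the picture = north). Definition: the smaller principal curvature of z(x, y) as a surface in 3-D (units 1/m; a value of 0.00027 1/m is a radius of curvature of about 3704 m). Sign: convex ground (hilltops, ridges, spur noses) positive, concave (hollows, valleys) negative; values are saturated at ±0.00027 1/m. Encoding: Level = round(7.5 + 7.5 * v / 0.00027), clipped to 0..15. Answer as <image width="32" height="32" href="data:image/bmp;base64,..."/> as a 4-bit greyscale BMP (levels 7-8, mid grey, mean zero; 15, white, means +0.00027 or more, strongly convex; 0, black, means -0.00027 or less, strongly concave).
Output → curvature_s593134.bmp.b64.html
<image width="32" height="32" href="data:image/bmp;base64,Qk12AgAAAAAAAHYAAAAoAAAAIAAAACAAAAABAAQAAAAAAAACAAATCwAAEwsAABAAAAAAAAAAAAAAABEREQAiIiIAMzMzAERERABVVVUAZmZmAHd3dwCIiIgAmZmZAKqqqgC7u7sAzMzMAN3d3QDu7u4A////AERVVWZGiGV3h3dnh3ZkM0QzM1Z2VXlliYiHZnd2UyMhZ3d4l2Z3Z4mYh2ZndiE1Z2aIdoh2VWiYiHZVZ2MCVnhWeGVXdTN5qIdmVWdRJkVnVniFNFQjeZmGZmVVM3lkNFaZl0NDI0aIhlZkM0aahTJWmqhlVCMzVmUzMRNXiIdUVYmHdnU0QzQyERE2eIiYZVRXZmZ1NWUzRFQCaImZmGV1RmVVVTR2VVeGEUZniYdmhkVndUQzVmVWdSMyJHl2Z4dEerlCEVZlRERFUgR5dWeHM4zcYQBVQyI0RWIHiXV3ljR6ymEAVURFVURRCJlld3VFVmVBAHqXeIZVQQeYVHdkWHUyMgGtqIiHZlEGh0NnZXqGRDAAiYd3d2ZiBohCVlV4dVZSABEjRFd2UyaZUjRERVVXYgAAABNWdlQ1d1EjVURWZlMCRDITV3ZVRXdgFnd3dlRDJYmXVWd2Z2aIYCd4iHU0REiZqXd3dWh2d1E3eJhTRnVqqZmHiXVWZmZCRniXRGh1aqmZh4mGZlV2Q0Rnh0R4dFZ3iIeIh3dldkREVVU0Z2Rmd3iIh3ZndVRGZlVEI2dlmqh4mZhkaIZEZ3dVVCNXZ5qXZ5qqY2iGRWZnVEMjNWd2ZVebqVNndlZmZmZUNUVodTIleHUzVmVWVWeHZFd1V4ZUElVUNGZ2VlV4"/>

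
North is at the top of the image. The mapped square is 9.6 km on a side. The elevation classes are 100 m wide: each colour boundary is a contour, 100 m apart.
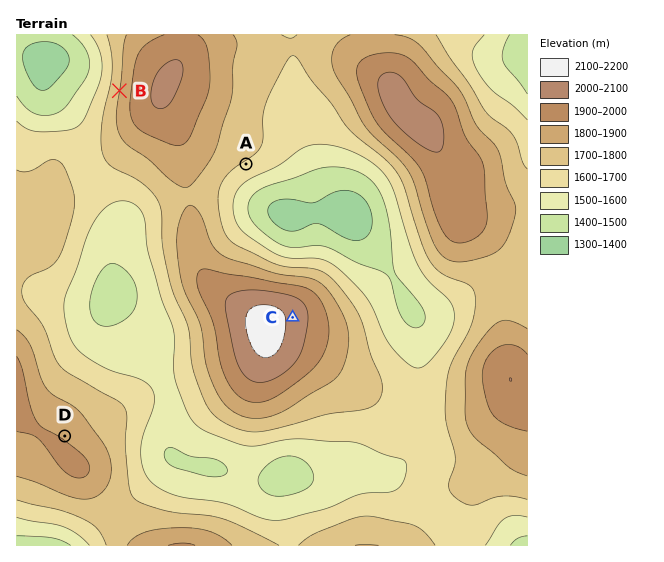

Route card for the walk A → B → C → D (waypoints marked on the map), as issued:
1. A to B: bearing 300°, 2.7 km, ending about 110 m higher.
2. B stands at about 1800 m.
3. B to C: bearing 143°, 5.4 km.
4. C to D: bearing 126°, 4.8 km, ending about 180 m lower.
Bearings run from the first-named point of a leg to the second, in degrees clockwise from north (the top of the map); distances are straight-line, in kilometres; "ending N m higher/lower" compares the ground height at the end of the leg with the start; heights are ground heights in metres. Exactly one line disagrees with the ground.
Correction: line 4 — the bearing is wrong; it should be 243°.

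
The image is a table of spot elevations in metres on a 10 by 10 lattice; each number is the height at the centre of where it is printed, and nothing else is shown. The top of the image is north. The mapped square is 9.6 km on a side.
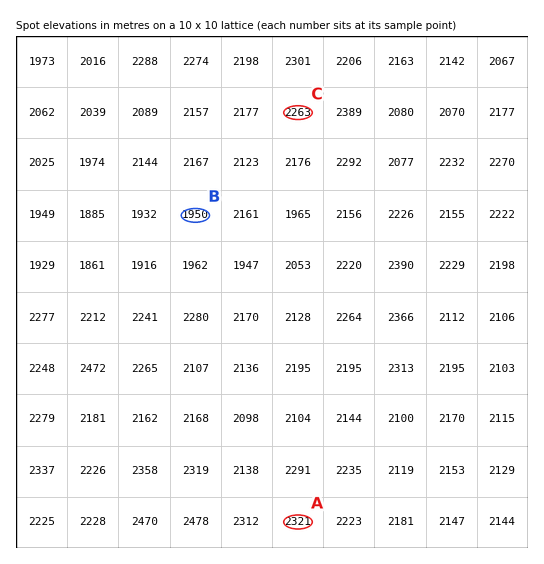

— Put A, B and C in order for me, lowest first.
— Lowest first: B C A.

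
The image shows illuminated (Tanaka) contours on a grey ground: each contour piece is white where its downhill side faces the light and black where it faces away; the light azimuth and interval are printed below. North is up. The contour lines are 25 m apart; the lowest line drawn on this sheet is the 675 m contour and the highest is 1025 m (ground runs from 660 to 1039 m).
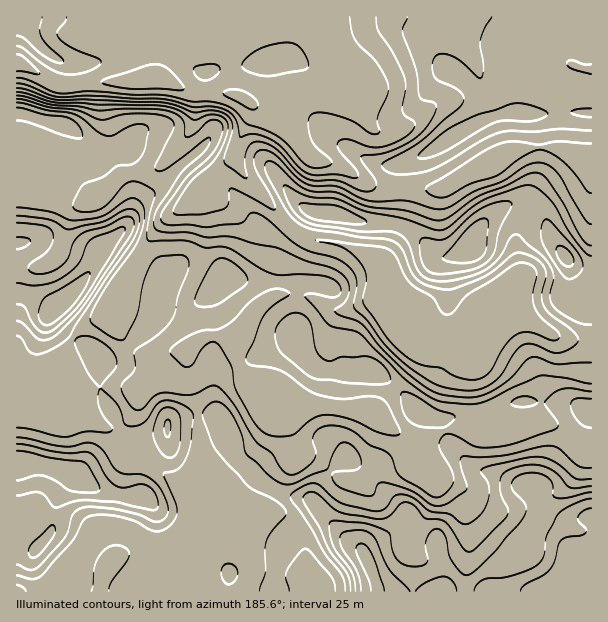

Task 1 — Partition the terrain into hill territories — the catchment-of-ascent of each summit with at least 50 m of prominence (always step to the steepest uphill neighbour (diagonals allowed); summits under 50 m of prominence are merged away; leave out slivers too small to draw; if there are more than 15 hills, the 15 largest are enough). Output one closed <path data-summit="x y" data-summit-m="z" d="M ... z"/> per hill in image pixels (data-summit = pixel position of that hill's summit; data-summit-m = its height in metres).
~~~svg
<path data-summit="591 569" data-summit-m="1039" d="M18 62l-2 1 0 80 31 8 15 7 33 40 4-2 24-21 33-6 24-25 1 6 23 29-2 10-20 19-12 8-18 18-36 59-4 15 2 10 6 15 14 17 12 5 12 0 30-7-1 27 9 23 4 40 0 41-6 13 8 23 3 19-14 10-12 4-47 4-15 6-7 6-7 14-2 14 491-1-1-249-19-2-18-4-47-28-9 5-11 11-7 12-7 6-33 1-20-3-6-3-6-8-8-20-10-15-4-21-2-7-6-6-16-8-21-8-30-4-11-5-23-22-13-18-18-18-10-15-1-12 18-37 0-6-7-7-21-8-33 0-30-13-102 6z"/><path data-summit="471 245" data-summit-m="895" d="M254 104l-2 1 0 12-17 33 1 12 10 15 18 18 13 18 23 22 11 5 30 4 21 8 16 8 7 9 5 25 10 15 8 20 6 8 12 5 14 1 33-1 7-6 7-12 11-11 9-5 47 28 28 6 10-1-1-178-34-15-32 0-16 4-15 11-32 13-18 12-12 2-13-3-38 0-18-6-25-17-27-6-27-31z"/><path data-summit="17 464" data-summit-m="994" d="M111 307l-6 7-24 14-8 8-6 12-5 18-12 21-9 3-3 5-11 11-11 4 1 182 82 0 9-23 9-11 15-6 47-4 12-4 14-10-1-13-10-29 6-13 0-41-4-40-9-23 0-25-29 5-12 0-12-5-14-17z"/><path data-summit="57 306" data-summit-m="998" d="M180 144l-24 25-33 6-27 23-8-7-15-21-16-14-30-11-11-1 1 235 12 3 13 8 8-3 12-21 5-18 6-12 8-8 20-10 9-9 12-27 35-54 45-39 2-10-23-29z"/><path data-summit="17 17" data-summit-m="745" d="M323 16l-306 0-1 46 44 23 102-6 30 13 33 0 12 4 12 7 11 1 30-14 7-2 21 4 18 0 5-1 9-10-4-13-15-23z"/>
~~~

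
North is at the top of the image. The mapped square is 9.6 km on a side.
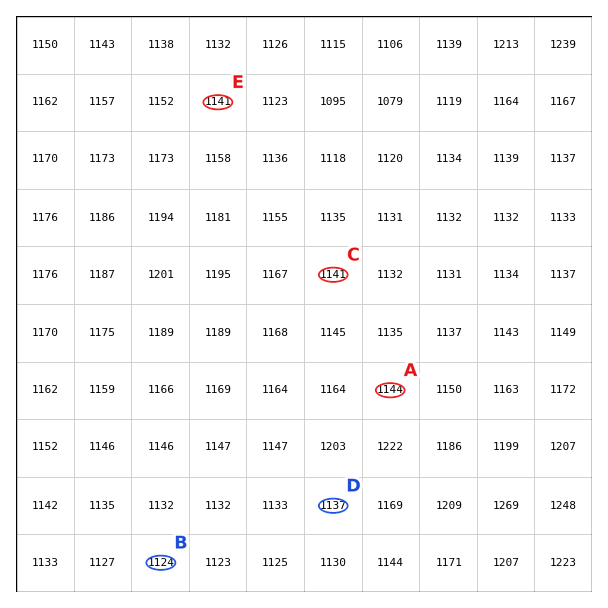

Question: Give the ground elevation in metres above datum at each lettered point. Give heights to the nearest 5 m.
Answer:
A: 1145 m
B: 1125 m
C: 1140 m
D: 1135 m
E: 1140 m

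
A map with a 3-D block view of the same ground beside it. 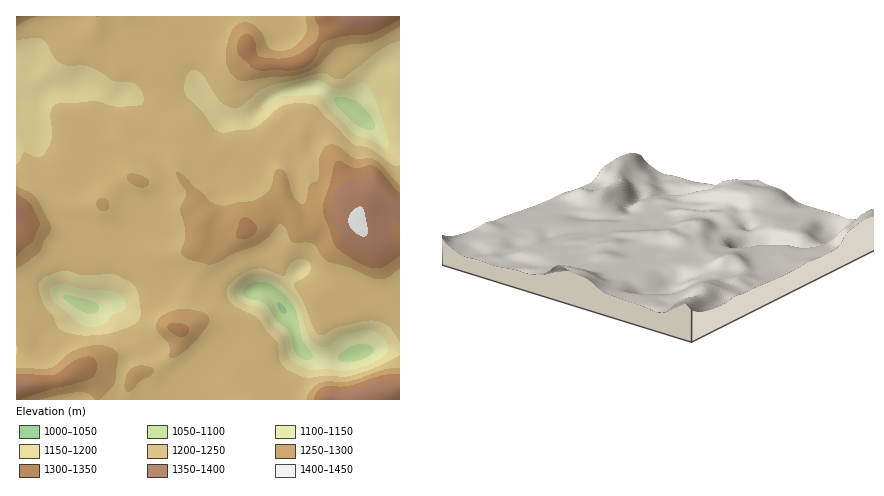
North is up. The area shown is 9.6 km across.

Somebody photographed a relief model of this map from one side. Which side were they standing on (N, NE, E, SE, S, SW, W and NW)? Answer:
SW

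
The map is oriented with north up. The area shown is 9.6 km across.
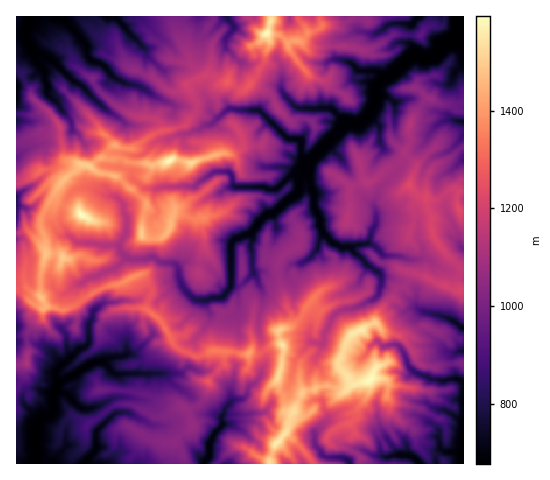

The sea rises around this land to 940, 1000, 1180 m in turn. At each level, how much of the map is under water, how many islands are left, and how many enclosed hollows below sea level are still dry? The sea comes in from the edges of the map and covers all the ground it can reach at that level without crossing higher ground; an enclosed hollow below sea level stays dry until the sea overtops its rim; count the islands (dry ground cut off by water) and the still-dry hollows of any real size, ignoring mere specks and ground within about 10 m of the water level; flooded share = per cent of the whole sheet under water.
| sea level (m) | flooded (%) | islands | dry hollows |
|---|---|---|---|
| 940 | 30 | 2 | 0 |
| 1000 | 39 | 1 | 0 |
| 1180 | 72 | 1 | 0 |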